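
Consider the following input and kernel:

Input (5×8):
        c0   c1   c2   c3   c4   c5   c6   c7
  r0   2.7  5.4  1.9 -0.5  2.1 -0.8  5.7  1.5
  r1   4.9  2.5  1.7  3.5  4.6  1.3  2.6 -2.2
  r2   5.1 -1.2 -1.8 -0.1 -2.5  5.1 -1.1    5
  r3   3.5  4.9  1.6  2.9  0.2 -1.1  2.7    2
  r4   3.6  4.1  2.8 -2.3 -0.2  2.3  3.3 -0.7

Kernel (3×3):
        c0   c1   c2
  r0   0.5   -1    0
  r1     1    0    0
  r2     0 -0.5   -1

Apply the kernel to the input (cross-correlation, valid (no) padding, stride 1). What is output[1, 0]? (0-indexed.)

The receptive field on the input at this output position is [4.9 2.5 1.7 / 5.1 -1.2 -1.8 / 3.5 4.9 1.6]. Elementwise product with the kernel and sum: 4.9·0.5 + 2.5·-1 + 5.1·1 + 4.9·-0.5 + 1.6·-1.

1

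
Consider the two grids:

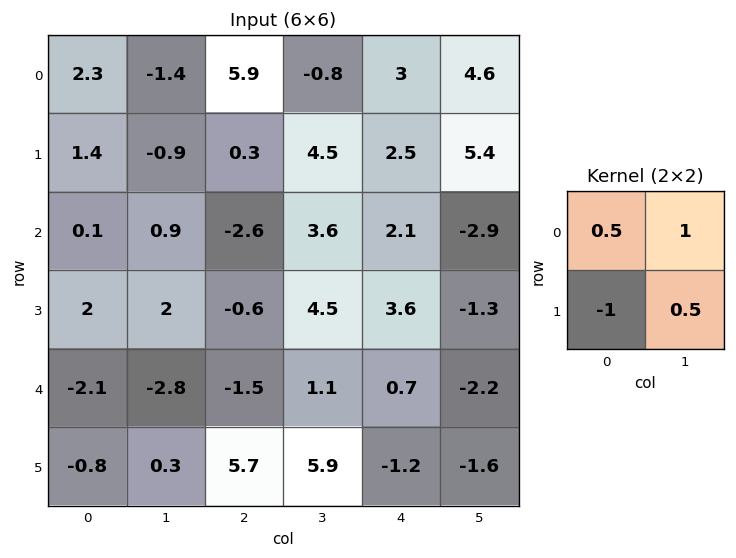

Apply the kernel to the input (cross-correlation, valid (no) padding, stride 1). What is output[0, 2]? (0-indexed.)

4.1

The receptive field on the input at this output position is [5.9 -0.8 / 0.3 4.5]. Elementwise product with the kernel and sum: 5.9·0.5 + -0.8·1 + 0.3·-1 + 4.5·0.5.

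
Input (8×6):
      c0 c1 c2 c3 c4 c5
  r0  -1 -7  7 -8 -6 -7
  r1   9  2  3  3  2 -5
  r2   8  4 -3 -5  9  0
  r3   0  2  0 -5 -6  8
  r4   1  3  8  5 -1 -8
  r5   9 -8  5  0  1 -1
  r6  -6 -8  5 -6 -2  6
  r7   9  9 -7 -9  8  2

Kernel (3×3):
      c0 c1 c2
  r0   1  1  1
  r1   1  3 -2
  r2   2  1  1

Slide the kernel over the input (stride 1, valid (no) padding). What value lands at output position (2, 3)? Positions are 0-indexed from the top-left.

-34

The receptive field on the input at this output position is [-5 9 0 / -5 -6 8 / 5 -1 -8]. Elementwise product with the kernel and sum: -5·1 + 9·1 + 0·1 + -5·1 + -6·3 + 8·-2 + 5·2 + -1·1 + -8·1.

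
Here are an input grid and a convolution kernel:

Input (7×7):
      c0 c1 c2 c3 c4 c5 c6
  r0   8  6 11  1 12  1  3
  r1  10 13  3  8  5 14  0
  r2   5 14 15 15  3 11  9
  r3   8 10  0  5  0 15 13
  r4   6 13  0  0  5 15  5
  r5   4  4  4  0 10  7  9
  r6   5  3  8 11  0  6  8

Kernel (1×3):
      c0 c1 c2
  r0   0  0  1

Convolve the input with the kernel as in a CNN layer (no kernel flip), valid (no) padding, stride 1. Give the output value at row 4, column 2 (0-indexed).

5

The receptive field on the input at this output position is [0 0 5]. Elementwise product with the kernel and sum: 5·1.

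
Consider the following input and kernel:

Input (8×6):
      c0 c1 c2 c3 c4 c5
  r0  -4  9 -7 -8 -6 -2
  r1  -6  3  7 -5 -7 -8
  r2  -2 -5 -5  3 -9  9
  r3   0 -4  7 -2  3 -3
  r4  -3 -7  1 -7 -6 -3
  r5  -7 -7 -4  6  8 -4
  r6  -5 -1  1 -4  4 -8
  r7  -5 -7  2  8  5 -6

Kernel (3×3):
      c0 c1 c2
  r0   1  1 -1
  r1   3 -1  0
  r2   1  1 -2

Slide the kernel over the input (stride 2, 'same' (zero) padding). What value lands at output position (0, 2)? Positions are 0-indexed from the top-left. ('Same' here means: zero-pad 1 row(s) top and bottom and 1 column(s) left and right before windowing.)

-14

The receptive field on the zero-padded input at this output position is [0 0 0 / -8 -6 -2 / -5 -7 -8]. Elementwise product with the kernel and sum: 0·1 + 0·1 + 0·-1 + -8·3 + -6·-1 + -5·1 + -7·1 + -8·-2.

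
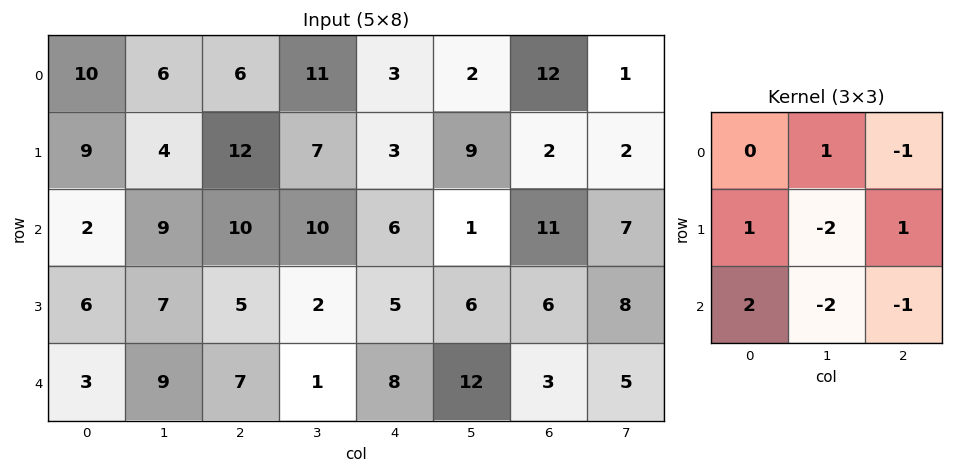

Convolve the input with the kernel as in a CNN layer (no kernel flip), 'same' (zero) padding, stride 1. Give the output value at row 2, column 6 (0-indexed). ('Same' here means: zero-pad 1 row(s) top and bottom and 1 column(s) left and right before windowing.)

The receptive field on the zero-padded input at this output position is [9 2 2 / 1 11 7 / 6 6 8]. Elementwise product with the kernel and sum: 2·1 + 2·-1 + 1·1 + 11·-2 + 7·1 + 6·2 + 6·-2 + 8·-1.

-22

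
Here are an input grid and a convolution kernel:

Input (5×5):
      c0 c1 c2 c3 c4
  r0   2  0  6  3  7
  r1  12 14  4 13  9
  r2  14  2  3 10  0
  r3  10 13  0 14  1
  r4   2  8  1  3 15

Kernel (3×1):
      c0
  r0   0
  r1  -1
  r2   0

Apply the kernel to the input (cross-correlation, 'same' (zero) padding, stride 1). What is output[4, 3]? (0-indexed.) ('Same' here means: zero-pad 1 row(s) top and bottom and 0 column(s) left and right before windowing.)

The receptive field on the zero-padded input at this output position is [14 / 3 / 0]. Elementwise product with the kernel and sum: 3·-1.

-3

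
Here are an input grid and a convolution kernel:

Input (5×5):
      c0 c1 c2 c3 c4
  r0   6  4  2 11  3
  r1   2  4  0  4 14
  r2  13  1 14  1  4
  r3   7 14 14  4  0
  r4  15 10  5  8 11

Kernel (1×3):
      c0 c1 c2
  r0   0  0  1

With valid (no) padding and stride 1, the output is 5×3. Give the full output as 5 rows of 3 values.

2 11 3
0 4 14
14 1 4
14 4 0
5 8 11

Output[0,0]: The receptive field on the input at this output position is [6 4 2]. Elementwise product with the kernel and sum: 2·1.
Output[0,1]: The receptive field on the input at this output position is [4 2 11]. Elementwise product with the kernel and sum: 11·1.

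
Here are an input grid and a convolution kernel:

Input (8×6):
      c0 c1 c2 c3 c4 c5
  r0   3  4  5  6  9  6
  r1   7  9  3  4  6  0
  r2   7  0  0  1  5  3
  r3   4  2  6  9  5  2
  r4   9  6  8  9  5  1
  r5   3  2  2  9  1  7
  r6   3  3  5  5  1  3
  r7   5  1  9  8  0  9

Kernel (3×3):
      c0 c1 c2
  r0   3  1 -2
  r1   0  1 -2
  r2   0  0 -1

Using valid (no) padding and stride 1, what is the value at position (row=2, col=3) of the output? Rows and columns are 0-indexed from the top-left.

2

The receptive field on the input at this output position is [1 5 3 / 9 5 2 / 9 5 1]. Elementwise product with the kernel and sum: 1·3 + 5·1 + 3·-2 + 5·1 + 2·-2 + 1·-1.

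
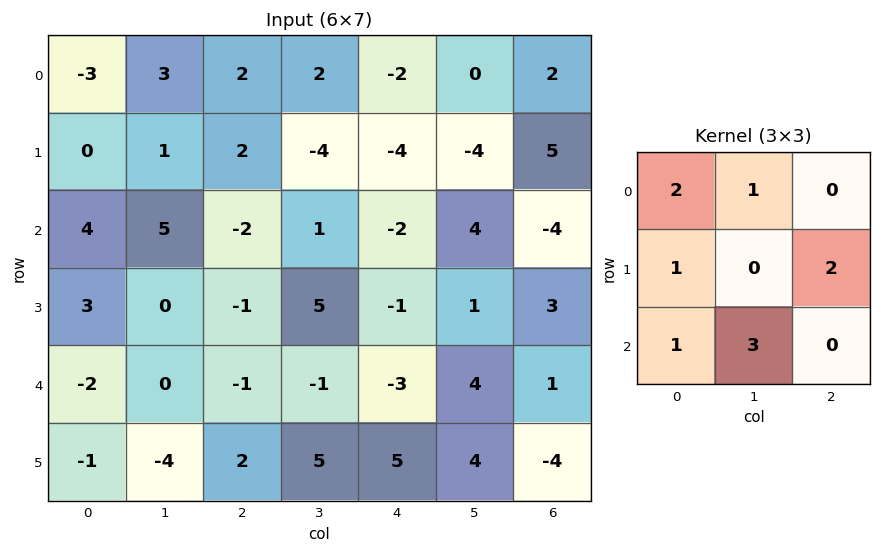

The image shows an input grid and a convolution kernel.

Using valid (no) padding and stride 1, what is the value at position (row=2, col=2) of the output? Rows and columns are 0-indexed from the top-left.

-10

The receptive field on the input at this output position is [-2 1 -2 / -1 5 -1 / -1 -1 -3]. Elementwise product with the kernel and sum: -2·2 + 1·1 + -1·1 + -1·2 + -1·1 + -1·3.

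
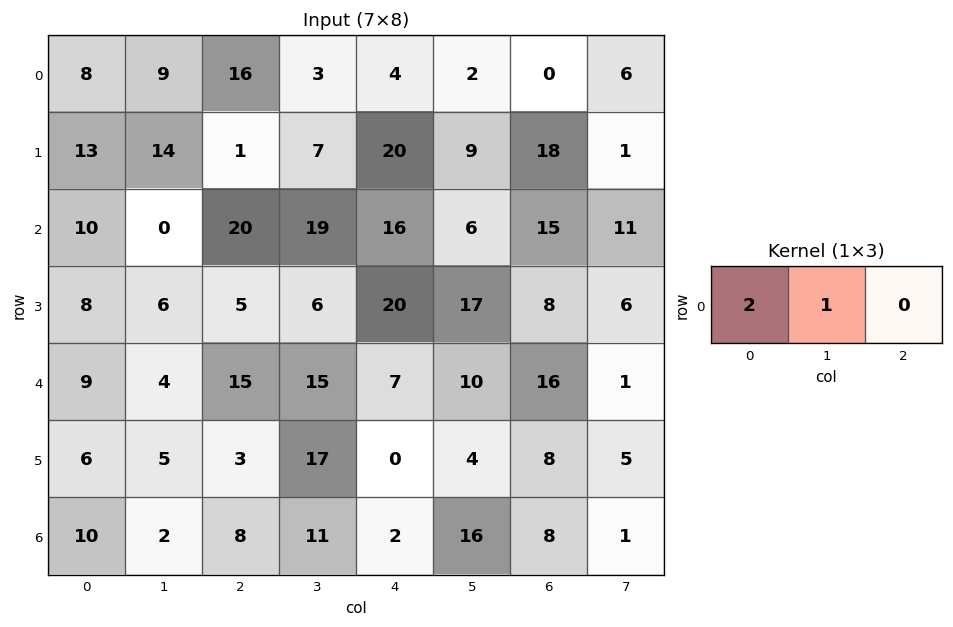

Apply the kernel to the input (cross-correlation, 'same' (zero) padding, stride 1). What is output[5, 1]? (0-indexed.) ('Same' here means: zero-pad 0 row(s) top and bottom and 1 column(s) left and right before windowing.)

The receptive field on the zero-padded input at this output position is [6 5 3]. Elementwise product with the kernel and sum: 6·2 + 5·1.

17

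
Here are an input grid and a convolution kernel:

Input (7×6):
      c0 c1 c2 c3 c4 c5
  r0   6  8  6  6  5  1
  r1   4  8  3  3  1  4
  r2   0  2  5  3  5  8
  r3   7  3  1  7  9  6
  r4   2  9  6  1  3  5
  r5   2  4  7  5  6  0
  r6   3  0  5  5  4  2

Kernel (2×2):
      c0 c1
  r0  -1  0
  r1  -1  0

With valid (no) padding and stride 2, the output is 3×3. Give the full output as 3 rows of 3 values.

Output[0,0]: The receptive field on the input at this output position is [6 8 / 4 8]. Elementwise product with the kernel and sum: 6·-1 + 4·-1.

-10 -9 -6
-7 -6 -14
-4 -13 -9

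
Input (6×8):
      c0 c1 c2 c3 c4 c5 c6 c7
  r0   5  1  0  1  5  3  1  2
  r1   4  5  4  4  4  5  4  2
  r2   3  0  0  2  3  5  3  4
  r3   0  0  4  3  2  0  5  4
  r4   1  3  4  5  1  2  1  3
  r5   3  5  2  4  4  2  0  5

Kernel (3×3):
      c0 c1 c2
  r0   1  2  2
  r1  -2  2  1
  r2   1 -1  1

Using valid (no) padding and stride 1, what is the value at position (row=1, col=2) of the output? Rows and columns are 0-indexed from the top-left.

The receptive field on the input at this output position is [4 4 4 / 0 2 3 / 4 3 2]. Elementwise product with the kernel and sum: 4·1 + 4·2 + 4·2 + 0·-2 + 2·2 + 3·1 + 4·1 + 3·-1 + 2·1.

30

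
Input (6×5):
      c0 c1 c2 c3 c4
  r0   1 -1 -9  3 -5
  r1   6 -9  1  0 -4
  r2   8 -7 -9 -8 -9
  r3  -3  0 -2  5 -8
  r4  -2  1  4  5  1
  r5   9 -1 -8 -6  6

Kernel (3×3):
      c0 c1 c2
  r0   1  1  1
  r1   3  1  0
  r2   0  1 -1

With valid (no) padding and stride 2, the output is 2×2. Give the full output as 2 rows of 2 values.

Output[0,0]: The receptive field on the input at this output position is [1 -1 -9 / 6 -9 1 / 8 -7 -9]. Elementwise product with the kernel and sum: 1·1 + -1·1 + -9·1 + 6·3 + -9·1 + -7·1 + -9·-1.
Output[0,1]: The receptive field on the input at this output position is [-9 3 -5 / 1 0 -4 / -9 -8 -9]. Elementwise product with the kernel and sum: -9·1 + 3·1 + -5·1 + 1·3 + 0·1 + -8·1 + -9·-1.

2 -7
-20 -23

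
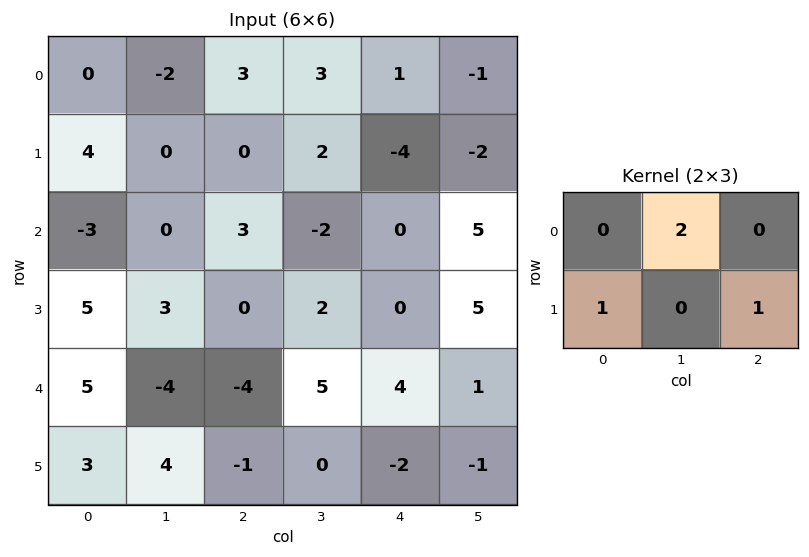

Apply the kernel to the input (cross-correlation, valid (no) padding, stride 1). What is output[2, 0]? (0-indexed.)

5

The receptive field on the input at this output position is [-3 0 3 / 5 3 0]. Elementwise product with the kernel and sum: 0·2 + 5·1 + 0·1.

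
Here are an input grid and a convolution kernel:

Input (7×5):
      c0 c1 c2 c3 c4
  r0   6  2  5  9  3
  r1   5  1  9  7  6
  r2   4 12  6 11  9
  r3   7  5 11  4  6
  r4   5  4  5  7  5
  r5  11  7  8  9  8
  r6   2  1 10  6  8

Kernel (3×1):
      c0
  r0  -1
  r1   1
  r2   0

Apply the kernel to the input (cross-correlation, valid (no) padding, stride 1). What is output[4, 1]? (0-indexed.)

The receptive field on the input at this output position is [4 / 7 / 1]. Elementwise product with the kernel and sum: 4·-1 + 7·1.

3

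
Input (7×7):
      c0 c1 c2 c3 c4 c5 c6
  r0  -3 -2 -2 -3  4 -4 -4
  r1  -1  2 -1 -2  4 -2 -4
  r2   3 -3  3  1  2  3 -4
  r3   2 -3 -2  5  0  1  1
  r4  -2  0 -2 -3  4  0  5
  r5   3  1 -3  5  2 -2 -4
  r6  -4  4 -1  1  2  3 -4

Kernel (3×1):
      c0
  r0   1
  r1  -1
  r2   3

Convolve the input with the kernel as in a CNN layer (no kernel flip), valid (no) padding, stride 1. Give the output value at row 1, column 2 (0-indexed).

-10

The receptive field on the input at this output position is [-1 / 3 / -2]. Elementwise product with the kernel and sum: -1·1 + 3·-1 + -2·3.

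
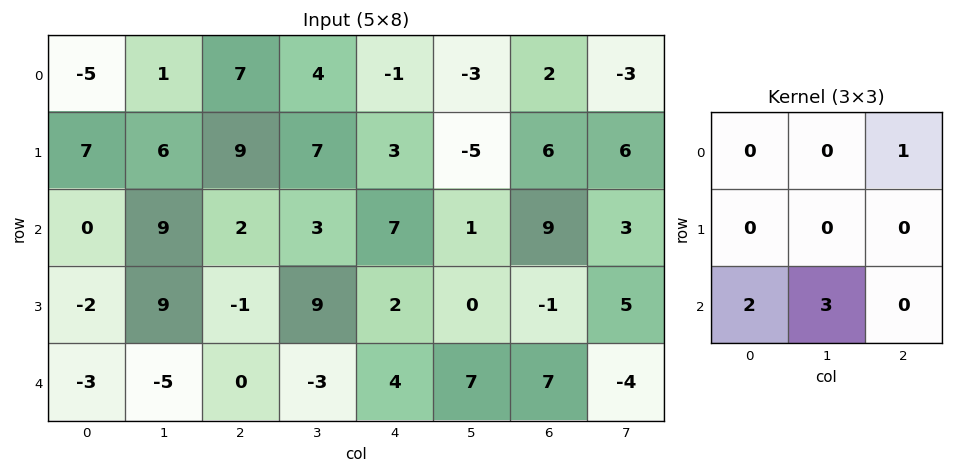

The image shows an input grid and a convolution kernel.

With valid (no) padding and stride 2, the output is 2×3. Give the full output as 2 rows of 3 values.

Output[0,0]: The receptive field on the input at this output position is [-5 1 7 / 7 6 9 / 0 9 2]. Elementwise product with the kernel and sum: 7·1 + 0·2 + 9·3.
Output[0,1]: The receptive field on the input at this output position is [7 4 -1 / 9 7 3 / 2 3 7]. Elementwise product with the kernel and sum: -1·1 + 2·2 + 3·3.

34 12 19
-19 -2 38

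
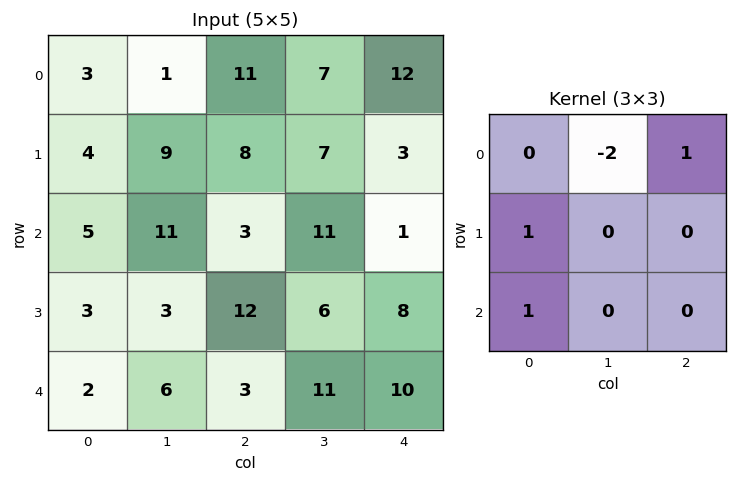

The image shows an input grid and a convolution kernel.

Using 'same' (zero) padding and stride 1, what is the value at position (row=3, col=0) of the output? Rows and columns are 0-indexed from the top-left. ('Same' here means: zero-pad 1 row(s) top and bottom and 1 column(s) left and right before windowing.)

The receptive field on the zero-padded input at this output position is [0 5 11 / 0 3 3 / 0 2 6]. Elementwise product with the kernel and sum: 5·-2 + 11·1 + 0·1 + 0·1.

1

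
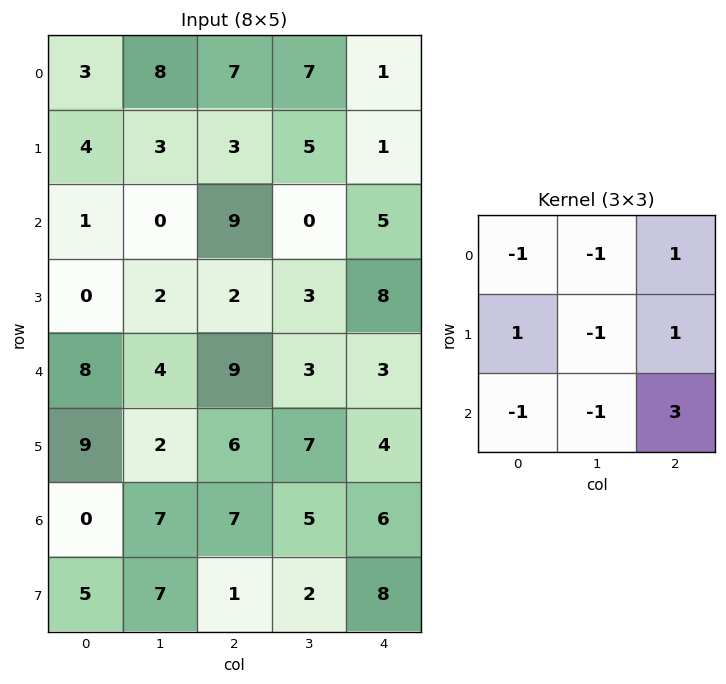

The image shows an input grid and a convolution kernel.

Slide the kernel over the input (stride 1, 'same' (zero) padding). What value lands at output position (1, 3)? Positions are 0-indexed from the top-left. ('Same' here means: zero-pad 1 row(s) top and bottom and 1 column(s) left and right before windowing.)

-8

The receptive field on the zero-padded input at this output position is [7 7 1 / 3 5 1 / 9 0 5]. Elementwise product with the kernel and sum: 7·-1 + 7·-1 + 1·1 + 3·1 + 5·-1 + 1·1 + 9·-1 + 0·-1 + 5·3.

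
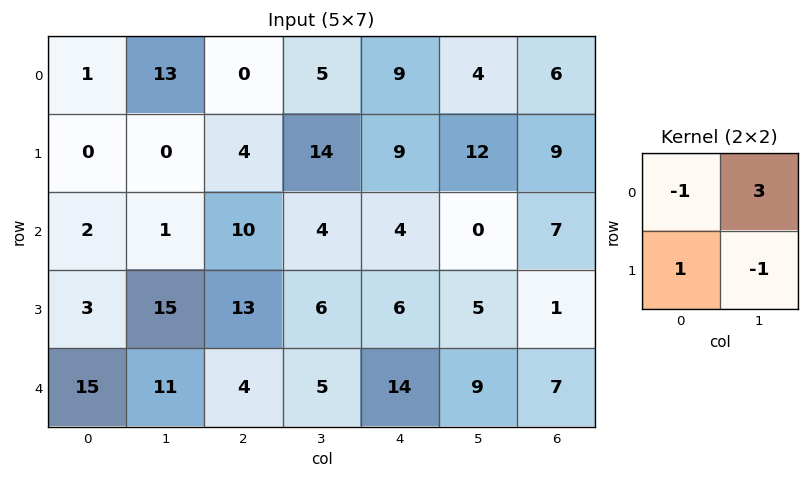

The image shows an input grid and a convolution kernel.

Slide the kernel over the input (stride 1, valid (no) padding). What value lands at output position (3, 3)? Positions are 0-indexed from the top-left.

3

The receptive field on the input at this output position is [6 6 / 5 14]. Elementwise product with the kernel and sum: 6·-1 + 6·3 + 5·1 + 14·-1.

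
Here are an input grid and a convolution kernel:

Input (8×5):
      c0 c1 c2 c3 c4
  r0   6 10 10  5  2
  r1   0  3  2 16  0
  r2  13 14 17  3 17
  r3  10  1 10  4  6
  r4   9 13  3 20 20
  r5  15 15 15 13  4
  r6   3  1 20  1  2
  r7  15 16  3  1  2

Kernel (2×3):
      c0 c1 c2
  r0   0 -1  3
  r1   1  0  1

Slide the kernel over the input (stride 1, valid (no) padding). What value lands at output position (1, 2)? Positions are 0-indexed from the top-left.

The receptive field on the input at this output position is [2 16 0 / 17 3 17]. Elementwise product with the kernel and sum: 16·-1 + 0·3 + 17·1 + 17·1.

18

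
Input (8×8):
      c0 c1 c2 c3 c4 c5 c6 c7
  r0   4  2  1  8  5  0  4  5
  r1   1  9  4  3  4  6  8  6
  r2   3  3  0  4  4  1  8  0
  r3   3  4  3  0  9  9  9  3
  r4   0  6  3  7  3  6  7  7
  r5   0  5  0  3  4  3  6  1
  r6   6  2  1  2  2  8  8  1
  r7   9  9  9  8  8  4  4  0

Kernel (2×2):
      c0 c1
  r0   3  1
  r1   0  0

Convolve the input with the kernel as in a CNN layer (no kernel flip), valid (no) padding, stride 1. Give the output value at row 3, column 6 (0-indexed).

30

The receptive field on the input at this output position is [9 3 / 7 7]. Elementwise product with the kernel and sum: 9·3 + 3·1.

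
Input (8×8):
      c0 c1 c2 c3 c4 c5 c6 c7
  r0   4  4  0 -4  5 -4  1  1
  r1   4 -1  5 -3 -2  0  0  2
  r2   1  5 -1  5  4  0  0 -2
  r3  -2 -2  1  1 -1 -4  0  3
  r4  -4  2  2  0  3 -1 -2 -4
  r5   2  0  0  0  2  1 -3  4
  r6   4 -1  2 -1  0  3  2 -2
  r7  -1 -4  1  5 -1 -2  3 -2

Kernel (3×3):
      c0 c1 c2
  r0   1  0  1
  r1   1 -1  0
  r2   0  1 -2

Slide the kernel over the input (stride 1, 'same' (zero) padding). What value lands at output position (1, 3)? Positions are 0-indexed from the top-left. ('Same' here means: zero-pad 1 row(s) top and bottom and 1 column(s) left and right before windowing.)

10

The receptive field on the zero-padded input at this output position is [0 -4 5 / 5 -3 -2 / -1 5 4]. Elementwise product with the kernel and sum: 0·1 + 5·1 + 5·1 + -3·-1 + 5·1 + 4·-2.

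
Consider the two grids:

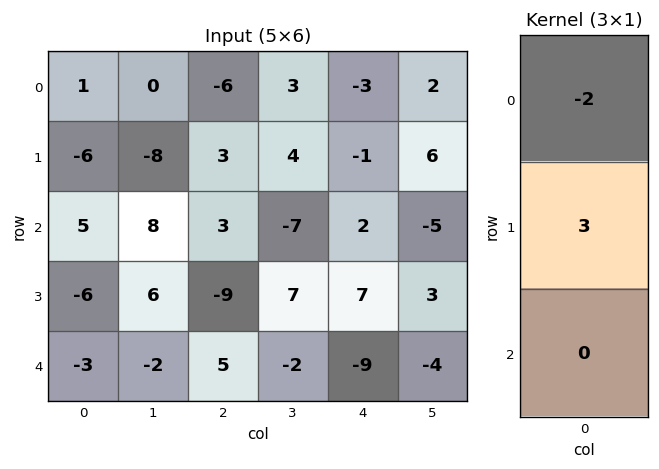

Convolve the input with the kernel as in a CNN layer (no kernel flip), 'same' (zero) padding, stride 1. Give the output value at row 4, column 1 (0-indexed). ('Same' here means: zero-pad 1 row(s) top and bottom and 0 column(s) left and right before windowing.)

The receptive field on the zero-padded input at this output position is [6 / -2 / 0]. Elementwise product with the kernel and sum: 6·-2 + -2·3.

-18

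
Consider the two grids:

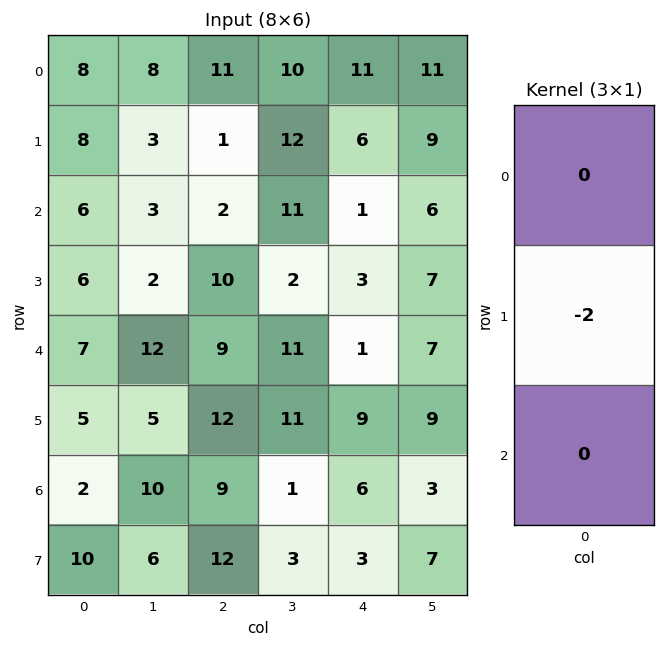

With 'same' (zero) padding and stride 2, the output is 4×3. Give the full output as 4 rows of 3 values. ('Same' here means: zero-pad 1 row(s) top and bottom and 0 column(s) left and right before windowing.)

Output[0,0]: The receptive field on the zero-padded input at this output position is [0 / 8 / 8]. Elementwise product with the kernel and sum: 8·-2.

-16 -22 -22
-12 -4 -2
-14 -18 -2
-4 -18 -12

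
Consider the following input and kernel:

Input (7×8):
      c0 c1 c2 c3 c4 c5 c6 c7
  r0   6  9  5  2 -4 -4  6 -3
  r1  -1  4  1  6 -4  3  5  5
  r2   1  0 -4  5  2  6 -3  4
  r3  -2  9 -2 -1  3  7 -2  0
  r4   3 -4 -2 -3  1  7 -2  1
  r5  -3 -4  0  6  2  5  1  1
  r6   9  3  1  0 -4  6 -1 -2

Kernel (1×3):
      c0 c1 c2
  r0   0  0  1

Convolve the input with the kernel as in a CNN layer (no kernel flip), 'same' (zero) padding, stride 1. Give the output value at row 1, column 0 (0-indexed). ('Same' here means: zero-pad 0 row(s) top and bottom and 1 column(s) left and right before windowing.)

The receptive field on the zero-padded input at this output position is [0 -1 4]. Elementwise product with the kernel and sum: 4·1.

4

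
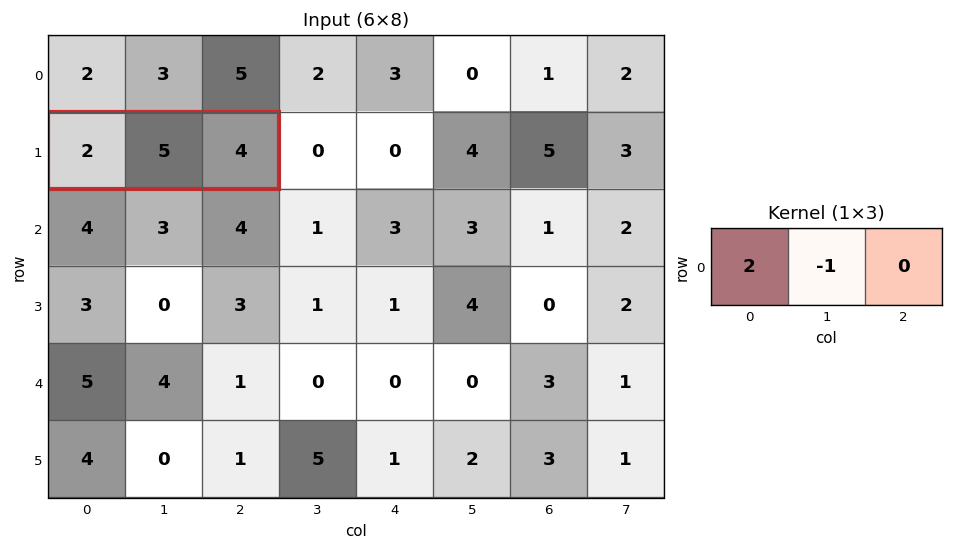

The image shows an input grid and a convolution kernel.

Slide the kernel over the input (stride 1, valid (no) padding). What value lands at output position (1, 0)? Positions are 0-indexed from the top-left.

-1

The receptive field on the input at this output position is [2 5 4]. Elementwise product with the kernel and sum: 2·2 + 5·-1.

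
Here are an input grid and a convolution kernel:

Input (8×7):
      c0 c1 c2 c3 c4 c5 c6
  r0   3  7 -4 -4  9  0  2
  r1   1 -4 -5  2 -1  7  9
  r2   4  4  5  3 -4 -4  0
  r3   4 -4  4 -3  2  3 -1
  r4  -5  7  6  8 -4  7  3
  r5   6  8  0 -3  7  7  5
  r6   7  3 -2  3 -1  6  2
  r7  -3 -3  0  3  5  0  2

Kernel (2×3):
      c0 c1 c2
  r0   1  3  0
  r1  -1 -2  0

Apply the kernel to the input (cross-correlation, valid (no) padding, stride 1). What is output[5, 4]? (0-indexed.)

The receptive field on the input at this output position is [7 7 5 / -1 6 2]. Elementwise product with the kernel and sum: 7·1 + 7·3 + -1·-1 + 6·-2.

17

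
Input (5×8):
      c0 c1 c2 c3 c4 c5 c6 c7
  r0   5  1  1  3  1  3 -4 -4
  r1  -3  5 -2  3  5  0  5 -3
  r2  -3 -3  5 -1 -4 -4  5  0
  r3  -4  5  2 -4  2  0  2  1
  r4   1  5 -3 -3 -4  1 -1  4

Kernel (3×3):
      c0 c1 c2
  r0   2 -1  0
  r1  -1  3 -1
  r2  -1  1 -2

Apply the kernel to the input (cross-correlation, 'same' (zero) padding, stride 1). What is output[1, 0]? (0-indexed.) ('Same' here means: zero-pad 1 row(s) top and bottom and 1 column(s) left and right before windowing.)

-16

The receptive field on the zero-padded input at this output position is [0 5 1 / 0 -3 5 / 0 -3 -3]. Elementwise product with the kernel and sum: 0·2 + 5·-1 + 0·-1 + -3·3 + 5·-1 + 0·-1 + -3·1 + -3·-2.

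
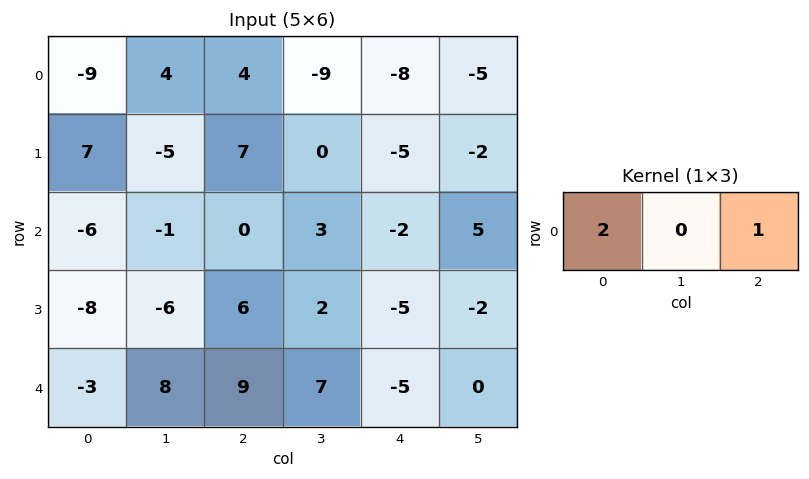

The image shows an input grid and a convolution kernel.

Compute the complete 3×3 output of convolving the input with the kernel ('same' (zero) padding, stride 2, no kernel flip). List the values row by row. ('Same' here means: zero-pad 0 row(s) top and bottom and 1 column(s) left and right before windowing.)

Output[0,0]: The receptive field on the zero-padded input at this output position is [0 -9 4]. Elementwise product with the kernel and sum: 0·2 + 4·1.
Output[0,1]: The receptive field on the zero-padded input at this output position is [4 4 -9]. Elementwise product with the kernel and sum: 4·2 + -9·1.

4 -1 -23
-1 1 11
8 23 14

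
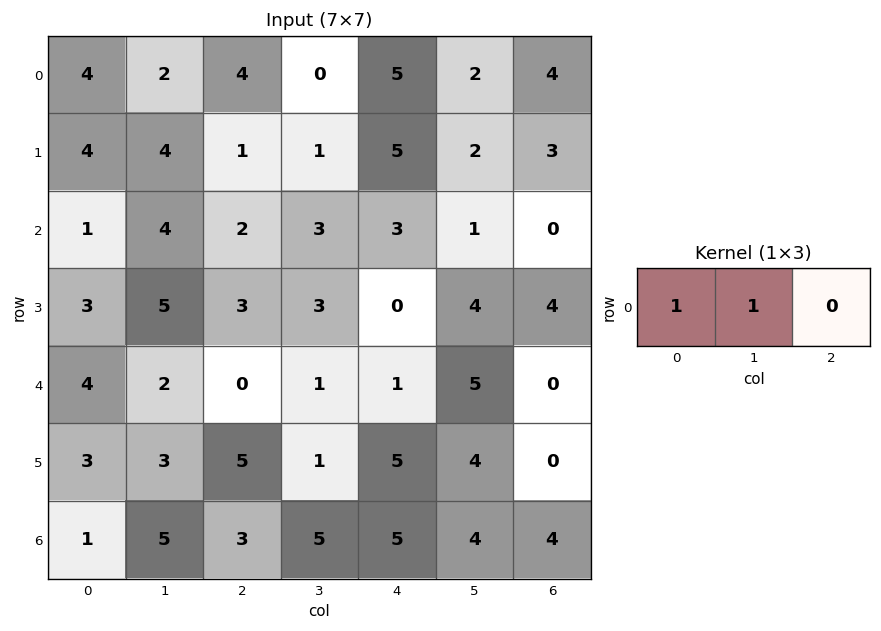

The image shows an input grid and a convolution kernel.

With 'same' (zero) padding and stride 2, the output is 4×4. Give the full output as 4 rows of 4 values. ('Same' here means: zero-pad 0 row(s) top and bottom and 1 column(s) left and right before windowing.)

Output[0,0]: The receptive field on the zero-padded input at this output position is [0 4 2]. Elementwise product with the kernel and sum: 0·1 + 4·1.

4 6 5 6
1 6 6 1
4 2 2 5
1 8 10 8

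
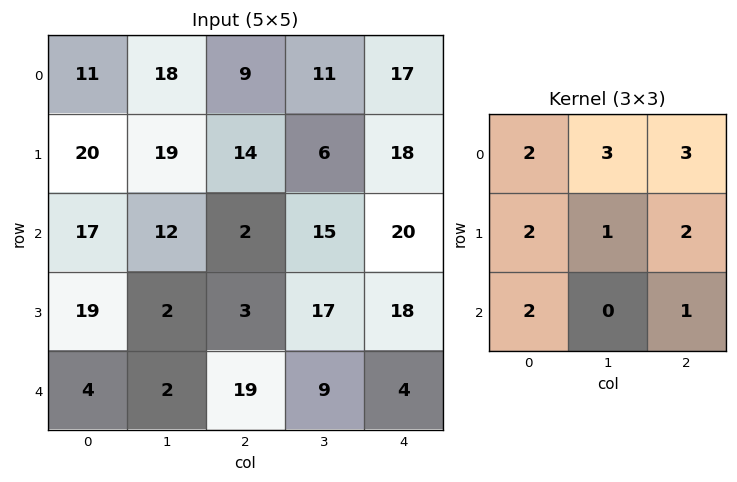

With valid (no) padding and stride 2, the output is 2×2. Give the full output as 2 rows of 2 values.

226 196
149 210

Output[0,0]: The receptive field on the input at this output position is [11 18 9 / 20 19 14 / 17 12 2]. Elementwise product with the kernel and sum: 11·2 + 18·3 + 9·3 + 20·2 + 19·1 + 14·2 + 17·2 + 2·1.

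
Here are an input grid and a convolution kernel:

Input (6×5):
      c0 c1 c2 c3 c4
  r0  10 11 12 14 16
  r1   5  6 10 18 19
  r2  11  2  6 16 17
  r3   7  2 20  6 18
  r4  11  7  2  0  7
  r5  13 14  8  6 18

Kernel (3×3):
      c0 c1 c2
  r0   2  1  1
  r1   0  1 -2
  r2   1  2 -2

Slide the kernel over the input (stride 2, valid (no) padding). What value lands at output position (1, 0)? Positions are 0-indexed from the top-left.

13

The receptive field on the input at this output position is [11 2 6 / 7 2 20 / 11 7 2]. Elementwise product with the kernel and sum: 11·2 + 2·1 + 6·1 + 2·1 + 20·-2 + 11·1 + 7·2 + 2·-2.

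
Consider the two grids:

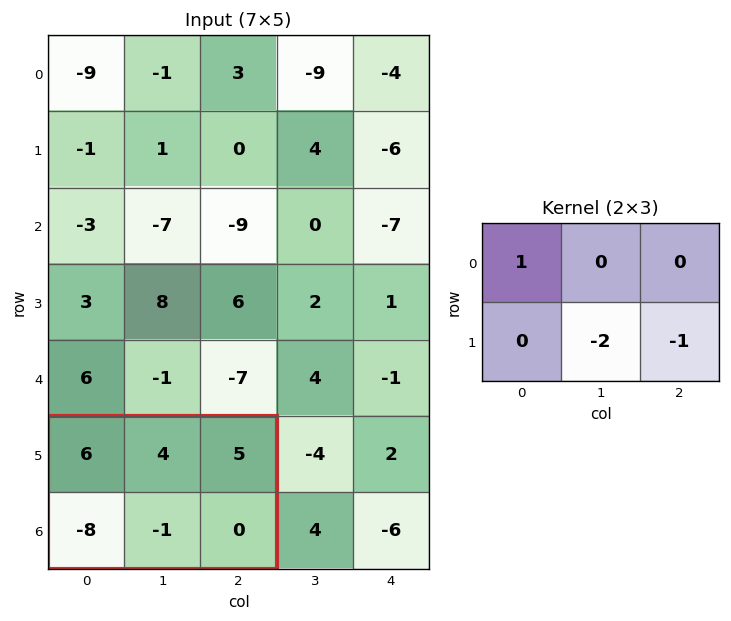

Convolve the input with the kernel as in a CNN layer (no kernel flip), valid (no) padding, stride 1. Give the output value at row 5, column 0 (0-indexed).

8

The receptive field on the input at this output position is [6 4 5 / -8 -1 0]. Elementwise product with the kernel and sum: 6·1 + -1·-2 + 0·-1.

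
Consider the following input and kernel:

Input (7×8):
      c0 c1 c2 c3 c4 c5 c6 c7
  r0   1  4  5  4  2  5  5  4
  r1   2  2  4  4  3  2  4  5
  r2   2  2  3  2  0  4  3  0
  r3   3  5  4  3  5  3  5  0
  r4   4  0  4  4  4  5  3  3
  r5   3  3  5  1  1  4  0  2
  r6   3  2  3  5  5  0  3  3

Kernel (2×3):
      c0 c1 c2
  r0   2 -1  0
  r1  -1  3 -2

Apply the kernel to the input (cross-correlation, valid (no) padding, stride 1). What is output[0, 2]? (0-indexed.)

The receptive field on the input at this output position is [5 4 2 / 4 4 3]. Elementwise product with the kernel and sum: 5·2 + 4·-1 + 4·-1 + 4·3 + 3·-2.

8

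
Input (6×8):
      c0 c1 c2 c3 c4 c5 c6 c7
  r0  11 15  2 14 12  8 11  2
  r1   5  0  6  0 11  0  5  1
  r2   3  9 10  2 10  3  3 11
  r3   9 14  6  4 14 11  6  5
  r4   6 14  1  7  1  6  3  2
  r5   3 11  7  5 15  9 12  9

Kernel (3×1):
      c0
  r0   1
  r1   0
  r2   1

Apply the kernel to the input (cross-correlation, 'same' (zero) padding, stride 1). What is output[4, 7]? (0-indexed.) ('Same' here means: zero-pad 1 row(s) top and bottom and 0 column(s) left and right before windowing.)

The receptive field on the zero-padded input at this output position is [5 / 2 / 9]. Elementwise product with the kernel and sum: 5·1 + 9·1.

14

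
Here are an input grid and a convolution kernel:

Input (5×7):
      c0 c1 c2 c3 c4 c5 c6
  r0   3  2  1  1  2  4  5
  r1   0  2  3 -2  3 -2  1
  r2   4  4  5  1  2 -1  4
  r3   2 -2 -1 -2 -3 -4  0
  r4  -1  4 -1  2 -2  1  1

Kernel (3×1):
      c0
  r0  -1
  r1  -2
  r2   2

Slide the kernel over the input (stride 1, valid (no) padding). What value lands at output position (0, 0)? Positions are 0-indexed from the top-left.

The receptive field on the input at this output position is [3 / 0 / 4]. Elementwise product with the kernel and sum: 3·-1 + 0·-2 + 4·2.

5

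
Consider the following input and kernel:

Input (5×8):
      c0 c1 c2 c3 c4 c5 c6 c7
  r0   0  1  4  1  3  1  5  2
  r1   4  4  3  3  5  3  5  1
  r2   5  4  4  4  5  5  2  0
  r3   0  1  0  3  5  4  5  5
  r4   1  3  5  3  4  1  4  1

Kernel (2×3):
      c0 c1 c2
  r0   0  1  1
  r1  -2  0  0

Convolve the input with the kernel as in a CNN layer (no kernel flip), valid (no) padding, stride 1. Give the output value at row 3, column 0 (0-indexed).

The receptive field on the input at this output position is [0 1 0 / 1 3 5]. Elementwise product with the kernel and sum: 1·1 + 0·1 + 1·-2.

-1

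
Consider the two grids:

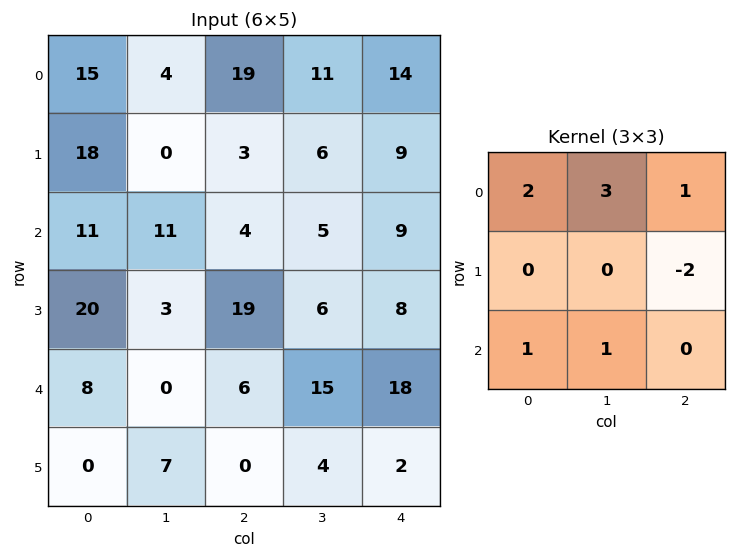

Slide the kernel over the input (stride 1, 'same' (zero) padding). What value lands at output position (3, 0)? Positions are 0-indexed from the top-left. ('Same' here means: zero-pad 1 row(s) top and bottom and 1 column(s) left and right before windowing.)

46

The receptive field on the zero-padded input at this output position is [0 11 11 / 0 20 3 / 0 8 0]. Elementwise product with the kernel and sum: 0·2 + 11·3 + 11·1 + 3·-2 + 0·1 + 8·1.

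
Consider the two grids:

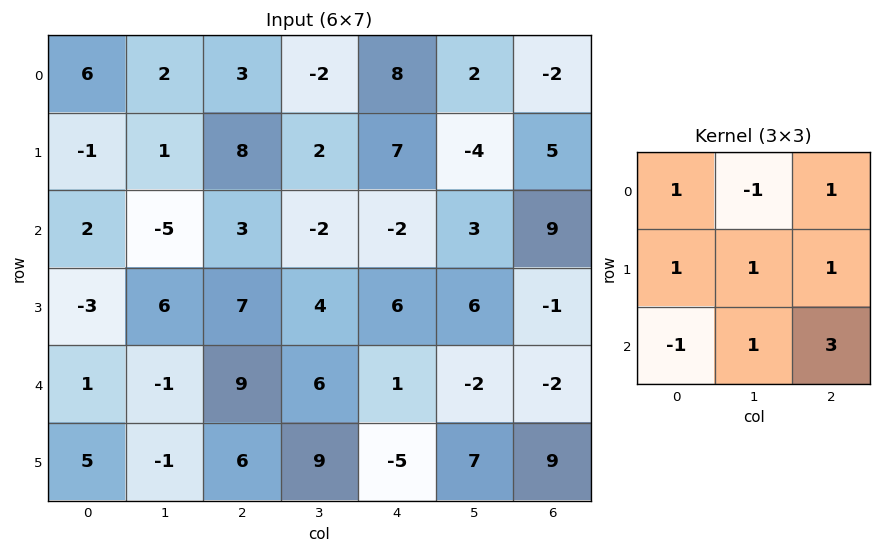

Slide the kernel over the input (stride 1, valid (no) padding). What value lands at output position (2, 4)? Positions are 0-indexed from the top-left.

6

The receptive field on the input at this output position is [-2 3 9 / 6 6 -1 / 1 -2 -2]. Elementwise product with the kernel and sum: -2·1 + 3·-1 + 9·1 + 6·1 + 6·1 + -1·1 + 1·-1 + -2·1 + -2·3.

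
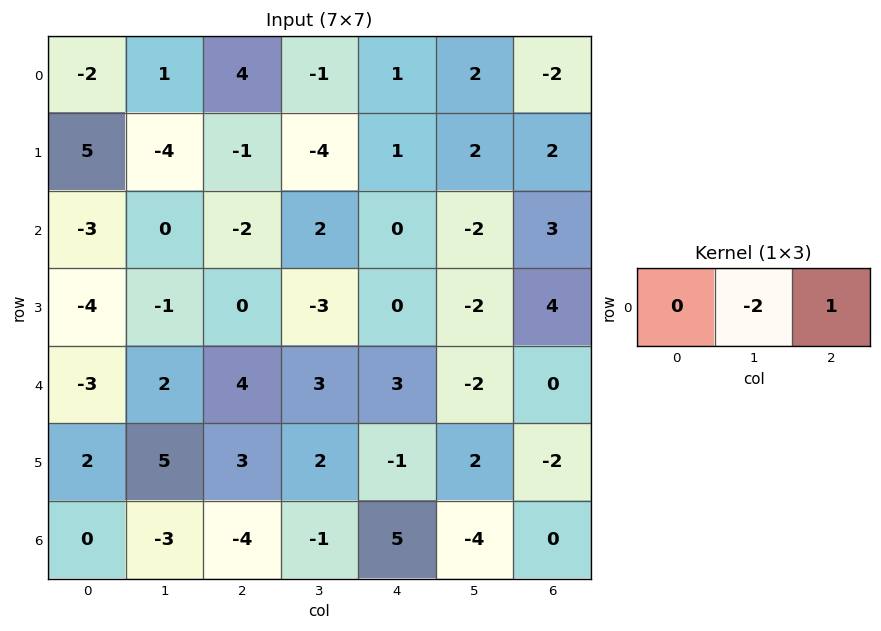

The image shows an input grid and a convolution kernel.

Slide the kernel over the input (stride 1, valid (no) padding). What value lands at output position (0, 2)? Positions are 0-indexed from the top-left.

3

The receptive field on the input at this output position is [4 -1 1]. Elementwise product with the kernel and sum: -1·-2 + 1·1.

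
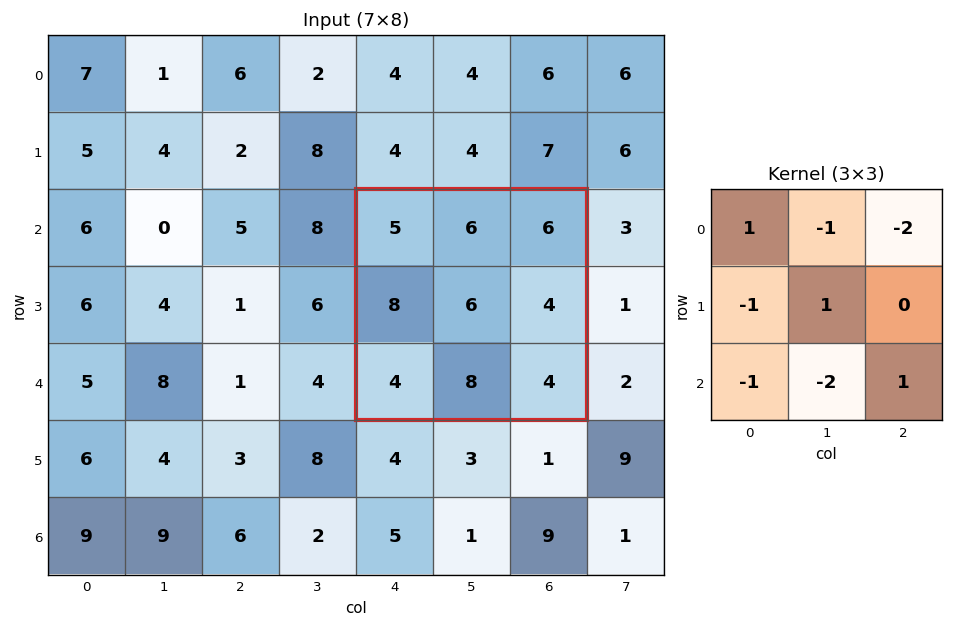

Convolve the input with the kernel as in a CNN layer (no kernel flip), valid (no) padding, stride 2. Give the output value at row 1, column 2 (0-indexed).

-31

The receptive field on the input at this output position is [5 6 6 / 8 6 4 / 4 8 4]. Elementwise product with the kernel and sum: 5·1 + 6·-1 + 6·-2 + 8·-1 + 6·1 + 4·-1 + 8·-2 + 4·1.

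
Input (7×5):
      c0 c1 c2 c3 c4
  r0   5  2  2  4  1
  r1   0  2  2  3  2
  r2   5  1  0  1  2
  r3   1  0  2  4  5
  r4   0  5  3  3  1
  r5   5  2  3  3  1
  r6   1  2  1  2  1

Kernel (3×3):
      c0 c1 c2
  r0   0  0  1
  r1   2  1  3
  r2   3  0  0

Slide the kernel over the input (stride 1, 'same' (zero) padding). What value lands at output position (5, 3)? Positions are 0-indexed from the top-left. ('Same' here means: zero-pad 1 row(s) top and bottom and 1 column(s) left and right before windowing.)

The receptive field on the zero-padded input at this output position is [3 3 1 / 3 3 1 / 1 2 1]. Elementwise product with the kernel and sum: 1·1 + 3·2 + 3·1 + 1·3 + 1·3.

16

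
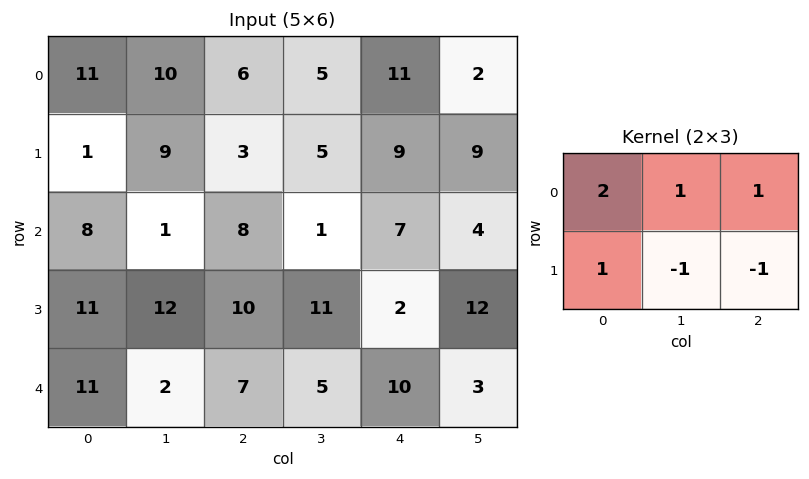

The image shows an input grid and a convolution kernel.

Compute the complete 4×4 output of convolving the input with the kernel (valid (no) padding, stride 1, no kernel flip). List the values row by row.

Output[0,0]: The receptive field on the input at this output position is [11 10 6 / 1 9 3]. Elementwise product with the kernel and sum: 11·2 + 10·1 + 6·1 + 1·1 + 9·-1 + 3·-1.
Output[0,1]: The receptive field on the input at this output position is [10 6 5 / 9 3 5]. Elementwise product with the kernel and sum: 10·2 + 6·1 + 5·1 + 9·1 + 3·-1 + 5·-1.

27 32 17 10
13 18 20 18
14 2 21 10
46 35 25 28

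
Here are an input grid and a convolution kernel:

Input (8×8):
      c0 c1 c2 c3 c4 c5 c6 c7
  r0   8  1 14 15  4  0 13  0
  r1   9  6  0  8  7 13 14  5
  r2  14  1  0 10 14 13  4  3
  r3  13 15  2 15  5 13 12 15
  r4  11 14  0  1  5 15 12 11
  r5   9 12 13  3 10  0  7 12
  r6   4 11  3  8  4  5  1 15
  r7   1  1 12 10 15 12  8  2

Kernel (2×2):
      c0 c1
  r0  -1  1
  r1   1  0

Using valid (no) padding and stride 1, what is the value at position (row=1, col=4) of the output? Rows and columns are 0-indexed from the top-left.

20

The receptive field on the input at this output position is [7 13 / 14 13]. Elementwise product with the kernel and sum: 7·-1 + 13·1 + 14·1.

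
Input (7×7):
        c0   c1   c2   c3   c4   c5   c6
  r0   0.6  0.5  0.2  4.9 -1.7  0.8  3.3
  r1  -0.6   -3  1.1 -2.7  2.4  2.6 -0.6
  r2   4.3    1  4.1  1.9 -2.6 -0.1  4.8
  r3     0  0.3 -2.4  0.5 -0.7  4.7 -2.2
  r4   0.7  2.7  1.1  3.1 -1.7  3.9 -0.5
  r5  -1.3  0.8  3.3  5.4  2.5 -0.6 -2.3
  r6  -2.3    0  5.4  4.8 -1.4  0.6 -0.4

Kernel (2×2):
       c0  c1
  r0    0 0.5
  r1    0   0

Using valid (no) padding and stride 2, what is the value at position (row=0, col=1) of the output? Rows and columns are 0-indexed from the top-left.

2.45

The receptive field on the input at this output position is [0.2 4.9 / 1.1 -2.7]. Elementwise product with the kernel and sum: 4.9·0.5.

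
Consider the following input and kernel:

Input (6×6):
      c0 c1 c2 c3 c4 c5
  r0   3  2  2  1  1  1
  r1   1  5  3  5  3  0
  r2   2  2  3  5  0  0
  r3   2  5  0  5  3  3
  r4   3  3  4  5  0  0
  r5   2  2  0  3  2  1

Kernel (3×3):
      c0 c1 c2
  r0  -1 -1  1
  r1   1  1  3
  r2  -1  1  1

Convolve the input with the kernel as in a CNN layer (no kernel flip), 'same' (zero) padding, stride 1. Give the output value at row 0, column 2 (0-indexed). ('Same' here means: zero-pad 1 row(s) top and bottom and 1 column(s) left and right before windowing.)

The receptive field on the zero-padded input at this output position is [0 0 0 / 2 2 1 / 5 3 5]. Elementwise product with the kernel and sum: 0·-1 + 0·-1 + 0·1 + 2·1 + 2·1 + 1·3 + 5·-1 + 3·1 + 5·1.

10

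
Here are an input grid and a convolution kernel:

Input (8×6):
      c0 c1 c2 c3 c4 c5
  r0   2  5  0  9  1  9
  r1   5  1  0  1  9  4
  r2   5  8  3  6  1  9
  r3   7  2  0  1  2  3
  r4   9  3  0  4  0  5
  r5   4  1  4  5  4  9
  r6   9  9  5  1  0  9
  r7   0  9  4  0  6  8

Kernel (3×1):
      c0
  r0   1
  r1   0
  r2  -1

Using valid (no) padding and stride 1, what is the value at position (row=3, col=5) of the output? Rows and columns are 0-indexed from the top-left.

The receptive field on the input at this output position is [3 / 5 / 9]. Elementwise product with the kernel and sum: 3·1 + 9·-1.

-6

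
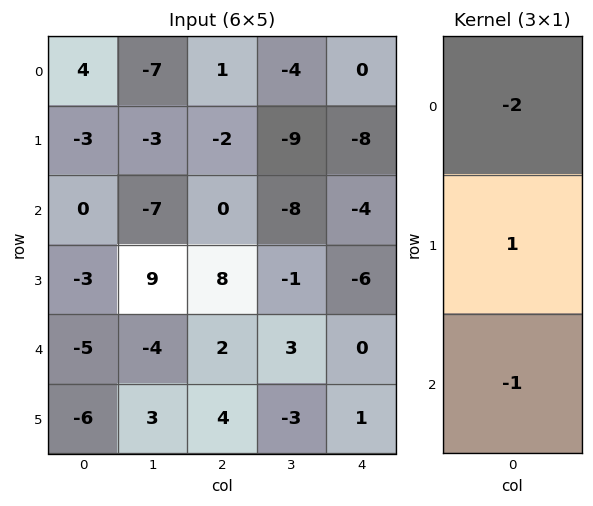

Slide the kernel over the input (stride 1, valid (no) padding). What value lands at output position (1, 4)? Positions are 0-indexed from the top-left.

The receptive field on the input at this output position is [-8 / -4 / -6]. Elementwise product with the kernel and sum: -8·-2 + -4·1 + -6·-1.

18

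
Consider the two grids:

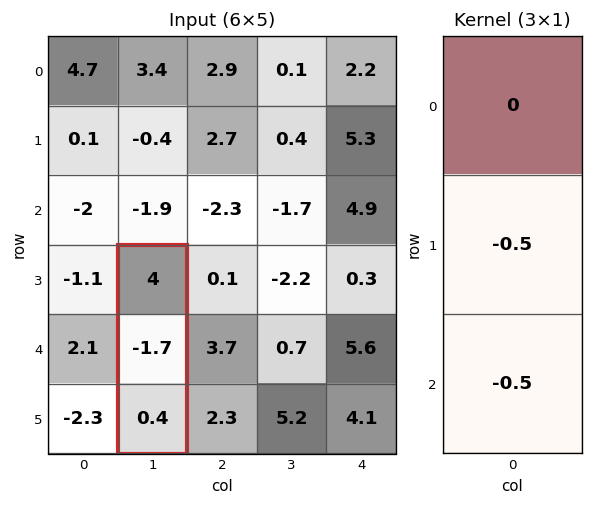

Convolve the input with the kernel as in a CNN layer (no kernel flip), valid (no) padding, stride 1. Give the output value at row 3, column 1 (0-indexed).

0.65

The receptive field on the input at this output position is [4 / -1.7 / 0.4]. Elementwise product with the kernel and sum: -1.7·-0.5 + 0.4·-0.5.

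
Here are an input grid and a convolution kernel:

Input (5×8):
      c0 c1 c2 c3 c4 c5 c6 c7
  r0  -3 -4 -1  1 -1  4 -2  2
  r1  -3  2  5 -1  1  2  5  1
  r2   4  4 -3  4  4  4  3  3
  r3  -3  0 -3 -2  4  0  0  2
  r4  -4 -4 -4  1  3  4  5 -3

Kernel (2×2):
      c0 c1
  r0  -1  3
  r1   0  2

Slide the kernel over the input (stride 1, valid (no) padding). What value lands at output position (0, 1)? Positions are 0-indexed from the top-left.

11

The receptive field on the input at this output position is [-4 -1 / 2 5]. Elementwise product with the kernel and sum: -4·-1 + -1·3 + 5·2.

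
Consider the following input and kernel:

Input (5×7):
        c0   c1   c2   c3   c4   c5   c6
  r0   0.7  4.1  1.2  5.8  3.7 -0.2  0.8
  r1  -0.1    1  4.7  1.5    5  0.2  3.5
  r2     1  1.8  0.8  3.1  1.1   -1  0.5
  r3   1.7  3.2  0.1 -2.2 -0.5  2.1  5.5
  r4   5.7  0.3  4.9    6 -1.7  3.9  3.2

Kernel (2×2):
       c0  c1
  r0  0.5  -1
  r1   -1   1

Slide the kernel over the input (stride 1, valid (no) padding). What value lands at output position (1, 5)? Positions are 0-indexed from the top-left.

-1.9

The receptive field on the input at this output position is [0.2 3.5 / -1 0.5]. Elementwise product with the kernel and sum: 0.2·0.5 + 3.5·-1 + -1·-1 + 0.5·1.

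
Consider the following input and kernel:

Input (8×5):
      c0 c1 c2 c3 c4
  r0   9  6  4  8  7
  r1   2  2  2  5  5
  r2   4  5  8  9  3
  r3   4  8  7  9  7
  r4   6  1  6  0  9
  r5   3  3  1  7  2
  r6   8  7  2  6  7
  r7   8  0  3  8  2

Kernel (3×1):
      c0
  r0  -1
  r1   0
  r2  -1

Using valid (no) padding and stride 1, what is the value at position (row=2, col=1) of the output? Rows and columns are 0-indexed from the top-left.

-6

The receptive field on the input at this output position is [5 / 8 / 1]. Elementwise product with the kernel and sum: 5·-1 + 1·-1.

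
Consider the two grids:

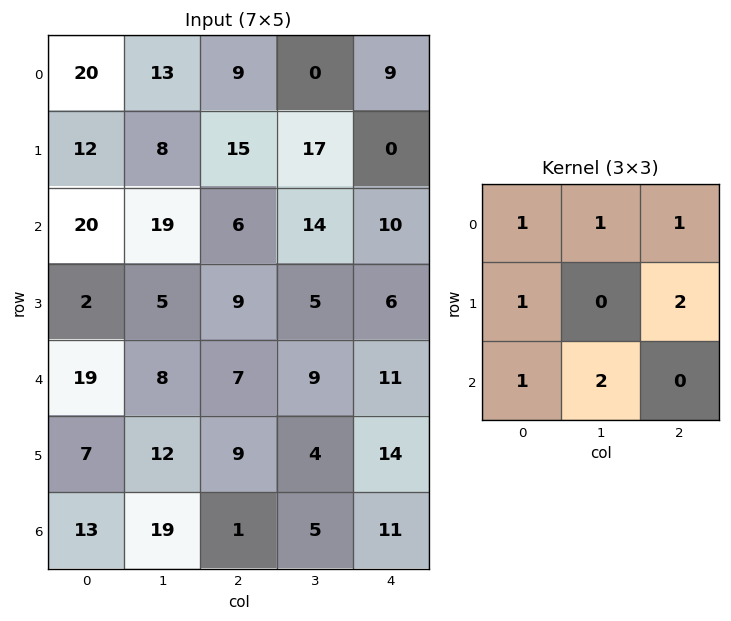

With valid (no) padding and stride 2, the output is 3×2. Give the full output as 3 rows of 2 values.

Output[0,0]: The receptive field on the input at this output position is [20 13 9 / 12 8 15 / 20 19 6]. Elementwise product with the kernel and sum: 20·1 + 13·1 + 9·1 + 12·1 + 15·2 + 20·1 + 19·2.

142 67
100 76
110 75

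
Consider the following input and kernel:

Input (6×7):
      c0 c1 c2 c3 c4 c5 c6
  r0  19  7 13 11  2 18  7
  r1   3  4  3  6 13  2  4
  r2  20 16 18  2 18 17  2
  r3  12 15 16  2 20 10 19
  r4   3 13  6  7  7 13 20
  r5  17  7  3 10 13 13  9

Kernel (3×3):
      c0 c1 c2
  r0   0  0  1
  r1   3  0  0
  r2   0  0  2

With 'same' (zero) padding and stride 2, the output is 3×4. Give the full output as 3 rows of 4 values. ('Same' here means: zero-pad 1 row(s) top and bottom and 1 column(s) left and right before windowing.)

Output[0,0]: The receptive field on the zero-padded input at this output position is [0 0 0 / 0 19 7 / 0 3 4]. Elementwise product with the kernel and sum: 0·1 + 0·3 + 4·2.

8 33 37 54
34 58 28 51
29 61 57 39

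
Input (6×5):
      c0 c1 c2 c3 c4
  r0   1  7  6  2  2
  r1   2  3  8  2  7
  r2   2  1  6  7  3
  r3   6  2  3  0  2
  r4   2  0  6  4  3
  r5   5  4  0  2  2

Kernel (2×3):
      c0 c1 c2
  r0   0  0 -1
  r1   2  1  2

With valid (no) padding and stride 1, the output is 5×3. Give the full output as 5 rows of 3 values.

17 16 30
9 20 18
14 0 7
13 14 20
8 8 3

Output[0,0]: The receptive field on the input at this output position is [1 7 6 / 2 3 8]. Elementwise product with the kernel and sum: 6·-1 + 2·2 + 3·1 + 8·2.
Output[0,1]: The receptive field on the input at this output position is [7 6 2 / 3 8 2]. Elementwise product with the kernel and sum: 2·-1 + 3·2 + 8·1 + 2·2.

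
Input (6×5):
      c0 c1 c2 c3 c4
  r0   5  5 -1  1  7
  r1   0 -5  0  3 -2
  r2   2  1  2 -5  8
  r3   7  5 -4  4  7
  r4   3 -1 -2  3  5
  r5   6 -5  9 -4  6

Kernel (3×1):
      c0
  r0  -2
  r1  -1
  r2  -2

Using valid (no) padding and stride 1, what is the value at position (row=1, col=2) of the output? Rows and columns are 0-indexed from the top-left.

The receptive field on the input at this output position is [0 / 2 / -4]. Elementwise product with the kernel and sum: 0·-2 + 2·-1 + -4·-2.

6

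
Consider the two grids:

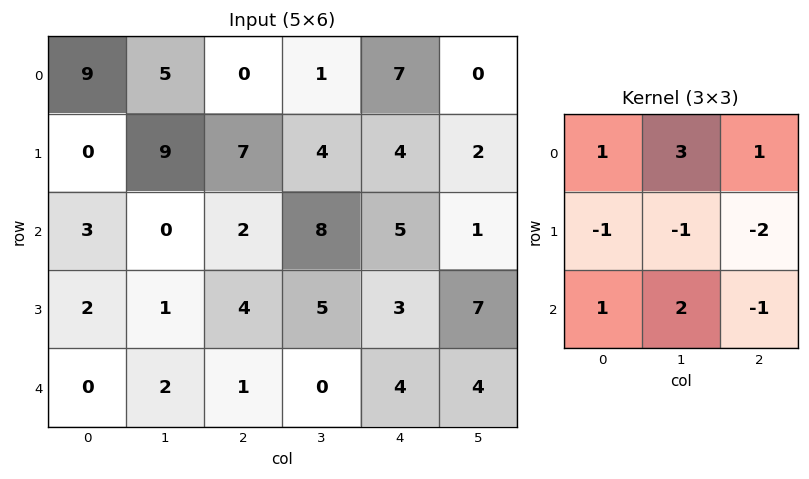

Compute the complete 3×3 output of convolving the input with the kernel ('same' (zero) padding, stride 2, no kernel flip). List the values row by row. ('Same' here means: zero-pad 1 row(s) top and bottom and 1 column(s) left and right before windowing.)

-28 12 2
9 20 7
3 15 9

Output[0,0]: The receptive field on the zero-padded input at this output position is [0 0 0 / 0 9 5 / 0 0 9]. Elementwise product with the kernel and sum: 0·1 + 0·3 + 0·1 + 0·-1 + 9·-1 + 5·-2 + 0·1 + 0·2 + 9·-1.
Output[0,1]: The receptive field on the zero-padded input at this output position is [0 0 0 / 5 0 1 / 9 7 4]. Elementwise product with the kernel and sum: 0·1 + 0·3 + 0·1 + 5·-1 + 0·-1 + 1·-2 + 9·1 + 7·2 + 4·-1.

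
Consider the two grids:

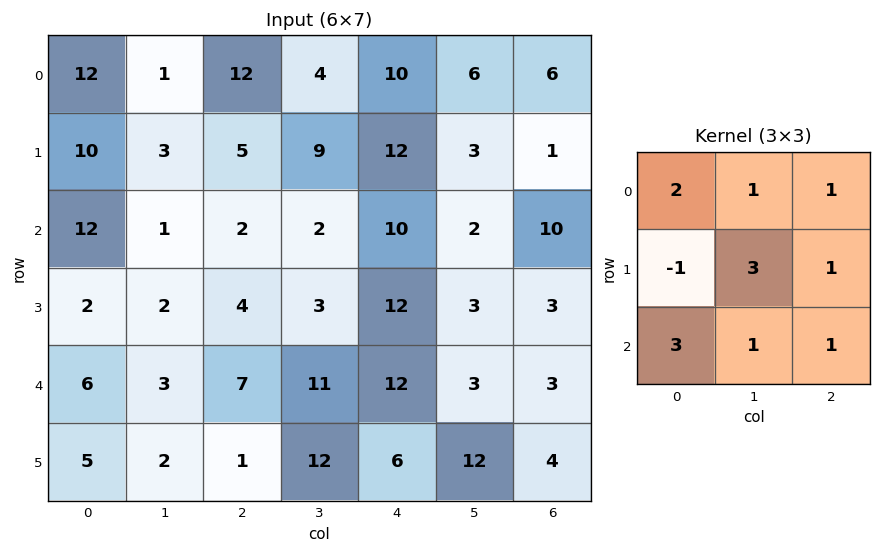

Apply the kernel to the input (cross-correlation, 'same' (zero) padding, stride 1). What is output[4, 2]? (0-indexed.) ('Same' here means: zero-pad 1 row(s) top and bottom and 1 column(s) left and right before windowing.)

The receptive field on the zero-padded input at this output position is [2 4 3 / 3 7 11 / 2 1 12]. Elementwise product with the kernel and sum: 2·2 + 4·1 + 3·1 + 3·-1 + 7·3 + 11·1 + 2·3 + 1·1 + 12·1.

59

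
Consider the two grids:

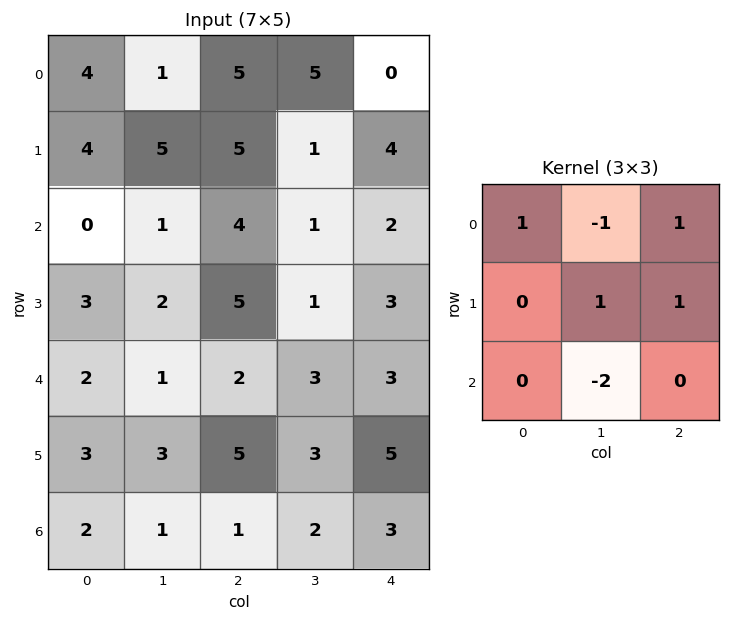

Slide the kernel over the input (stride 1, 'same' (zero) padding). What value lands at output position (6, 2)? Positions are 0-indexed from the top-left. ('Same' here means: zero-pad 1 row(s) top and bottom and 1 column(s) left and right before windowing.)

4

The receptive field on the zero-padded input at this output position is [3 5 3 / 1 1 2 / 0 0 0]. Elementwise product with the kernel and sum: 3·1 + 5·-1 + 3·1 + 1·1 + 2·1 + 0·-2.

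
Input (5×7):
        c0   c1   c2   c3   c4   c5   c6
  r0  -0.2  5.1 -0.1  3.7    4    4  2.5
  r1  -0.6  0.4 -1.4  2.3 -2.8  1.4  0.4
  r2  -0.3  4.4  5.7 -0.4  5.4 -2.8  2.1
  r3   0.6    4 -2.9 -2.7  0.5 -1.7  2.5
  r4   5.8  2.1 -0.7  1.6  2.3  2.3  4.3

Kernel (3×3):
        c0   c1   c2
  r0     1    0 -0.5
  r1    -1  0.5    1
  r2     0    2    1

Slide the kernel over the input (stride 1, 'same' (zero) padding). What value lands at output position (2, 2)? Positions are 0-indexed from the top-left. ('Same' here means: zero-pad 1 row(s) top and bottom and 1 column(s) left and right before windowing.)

The receptive field on the zero-padded input at this output position is [0.4 -1.4 2.3 / 4.4 5.7 -0.4 / 4 -2.9 -2.7]. Elementwise product with the kernel and sum: 0.4·1 + 2.3·-0.5 + 4.4·-1 + 5.7·0.5 + -0.4·1 + -2.9·2 + -2.7·1.

-11.2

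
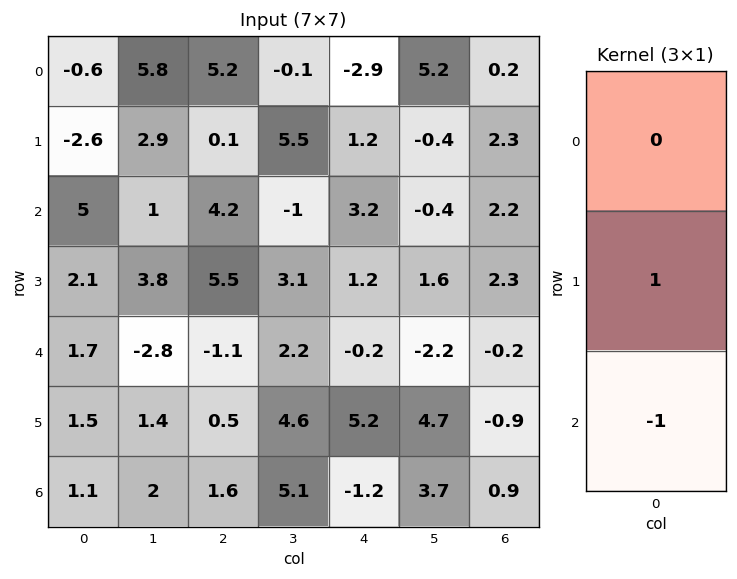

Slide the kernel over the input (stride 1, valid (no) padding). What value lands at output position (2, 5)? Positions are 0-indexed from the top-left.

3.8

The receptive field on the input at this output position is [-0.4 / 1.6 / -2.2]. Elementwise product with the kernel and sum: 1.6·1 + -2.2·-1.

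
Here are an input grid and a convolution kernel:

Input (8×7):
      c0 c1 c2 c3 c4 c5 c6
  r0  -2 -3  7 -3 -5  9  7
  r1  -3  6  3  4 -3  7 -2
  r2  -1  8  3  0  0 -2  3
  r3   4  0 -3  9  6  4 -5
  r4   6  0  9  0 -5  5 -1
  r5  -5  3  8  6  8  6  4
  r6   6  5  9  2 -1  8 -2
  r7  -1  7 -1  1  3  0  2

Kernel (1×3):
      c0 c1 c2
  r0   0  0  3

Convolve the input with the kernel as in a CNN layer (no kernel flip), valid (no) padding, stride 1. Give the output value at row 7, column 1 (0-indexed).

3

The receptive field on the input at this output position is [7 -1 1]. Elementwise product with the kernel and sum: 1·3.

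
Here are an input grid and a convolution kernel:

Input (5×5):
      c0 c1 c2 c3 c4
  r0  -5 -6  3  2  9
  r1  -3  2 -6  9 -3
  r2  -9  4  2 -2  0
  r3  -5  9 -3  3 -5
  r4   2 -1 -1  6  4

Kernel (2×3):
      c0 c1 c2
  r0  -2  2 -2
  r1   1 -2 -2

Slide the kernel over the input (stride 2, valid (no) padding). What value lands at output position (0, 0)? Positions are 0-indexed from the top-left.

The receptive field on the input at this output position is [-5 -6 3 / -3 2 -6]. Elementwise product with the kernel and sum: -5·-2 + -6·2 + 3·-2 + -3·1 + 2·-2 + -6·-2.

-3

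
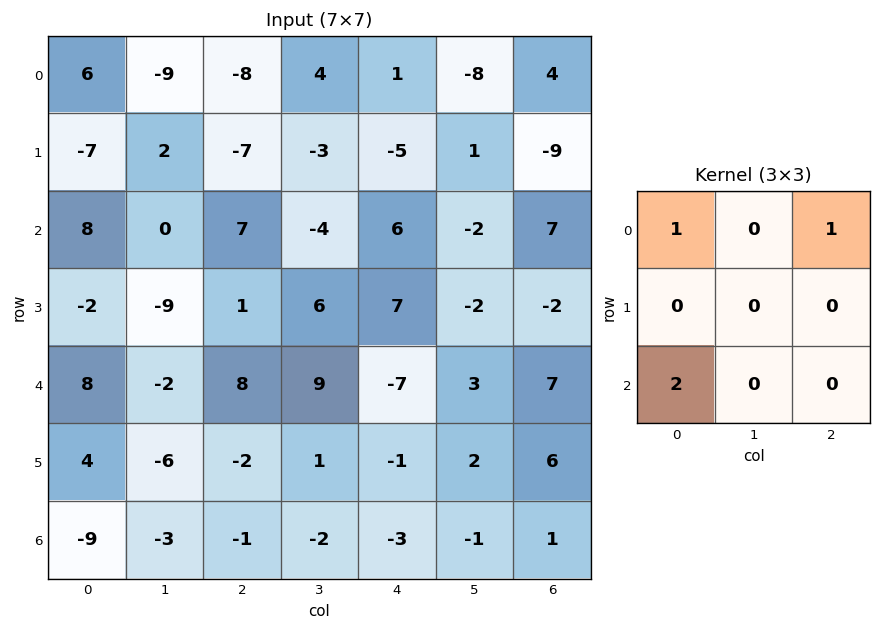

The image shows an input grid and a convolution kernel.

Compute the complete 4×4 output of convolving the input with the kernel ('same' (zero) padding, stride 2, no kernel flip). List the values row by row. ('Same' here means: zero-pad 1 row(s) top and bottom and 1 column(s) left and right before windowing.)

0 4 -6 2
2 -19 10 -3
-9 -15 6 2
-6 -5 3 2

Output[0,0]: The receptive field on the zero-padded input at this output position is [0 0 0 / 0 6 -9 / 0 -7 2]. Elementwise product with the kernel and sum: 0·1 + 0·1 + 0·2.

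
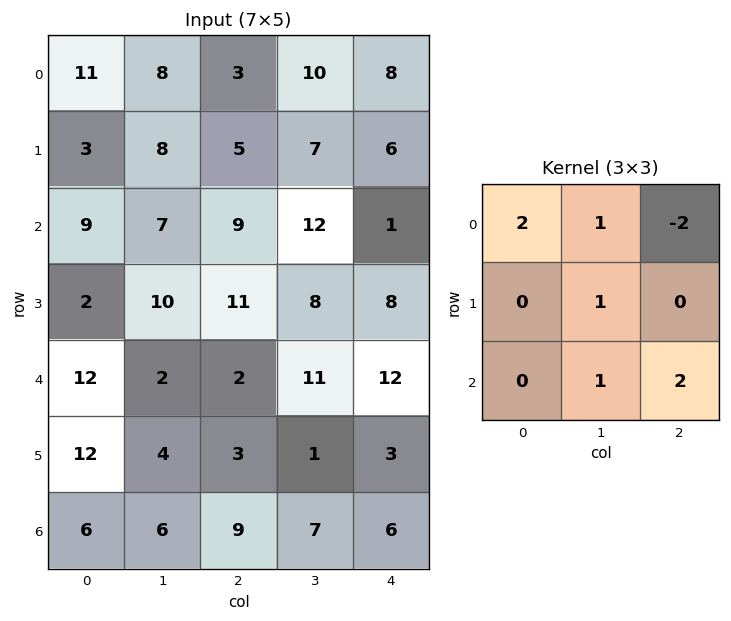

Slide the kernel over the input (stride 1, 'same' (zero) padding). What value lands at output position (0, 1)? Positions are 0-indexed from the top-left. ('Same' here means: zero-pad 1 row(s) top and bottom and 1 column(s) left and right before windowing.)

26

The receptive field on the zero-padded input at this output position is [0 0 0 / 11 8 3 / 3 8 5]. Elementwise product with the kernel and sum: 0·2 + 0·1 + 0·-2 + 8·1 + 8·1 + 5·2.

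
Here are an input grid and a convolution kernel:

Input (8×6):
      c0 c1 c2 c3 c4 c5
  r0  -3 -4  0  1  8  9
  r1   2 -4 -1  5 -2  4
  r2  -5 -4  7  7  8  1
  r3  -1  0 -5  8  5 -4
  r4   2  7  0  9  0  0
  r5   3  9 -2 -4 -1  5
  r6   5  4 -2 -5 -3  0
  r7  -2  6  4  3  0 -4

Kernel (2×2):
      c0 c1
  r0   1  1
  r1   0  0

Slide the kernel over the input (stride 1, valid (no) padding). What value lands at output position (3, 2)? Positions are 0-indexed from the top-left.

3

The receptive field on the input at this output position is [-5 8 / 0 9]. Elementwise product with the kernel and sum: -5·1 + 8·1.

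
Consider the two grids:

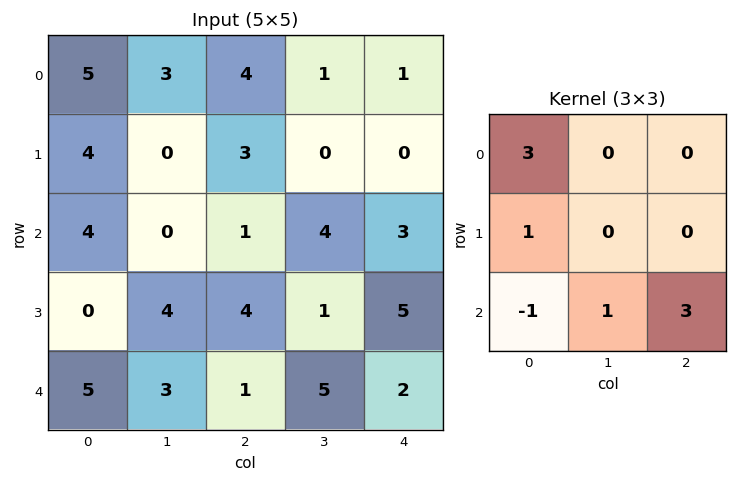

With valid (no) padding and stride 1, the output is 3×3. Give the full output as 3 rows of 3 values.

18 22 27
32 3 22
13 17 17

Output[0,0]: The receptive field on the input at this output position is [5 3 4 / 4 0 3 / 4 0 1]. Elementwise product with the kernel and sum: 5·3 + 4·1 + 4·-1 + 0·1 + 1·3.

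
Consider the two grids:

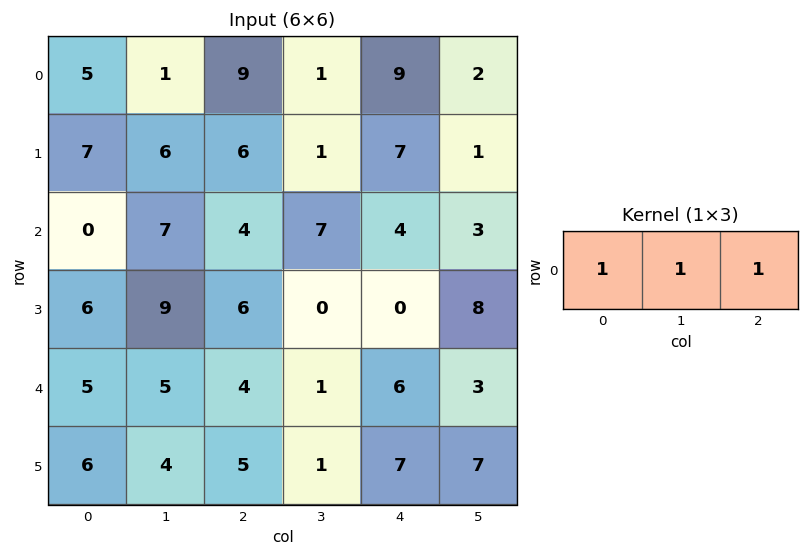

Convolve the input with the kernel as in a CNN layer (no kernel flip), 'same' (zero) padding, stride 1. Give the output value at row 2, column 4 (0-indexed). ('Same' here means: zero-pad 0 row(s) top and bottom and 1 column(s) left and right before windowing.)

14

The receptive field on the zero-padded input at this output position is [7 4 3]. Elementwise product with the kernel and sum: 7·1 + 4·1 + 3·1.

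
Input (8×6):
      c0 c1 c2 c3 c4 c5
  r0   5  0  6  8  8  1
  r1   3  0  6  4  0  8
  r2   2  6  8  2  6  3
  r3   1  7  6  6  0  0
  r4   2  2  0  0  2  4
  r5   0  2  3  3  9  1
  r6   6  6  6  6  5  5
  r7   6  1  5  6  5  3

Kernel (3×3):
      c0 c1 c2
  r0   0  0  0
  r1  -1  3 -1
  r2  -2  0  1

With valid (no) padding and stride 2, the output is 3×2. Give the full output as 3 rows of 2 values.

Output[0,0]: The receptive field on the input at this output position is [5 0 6 / 3 0 6 / 2 6 8]. Elementwise product with the kernel and sum: 3·-1 + 0·3 + 6·-1 + 2·-2 + 8·1.

-5 -4
10 14
-3 -10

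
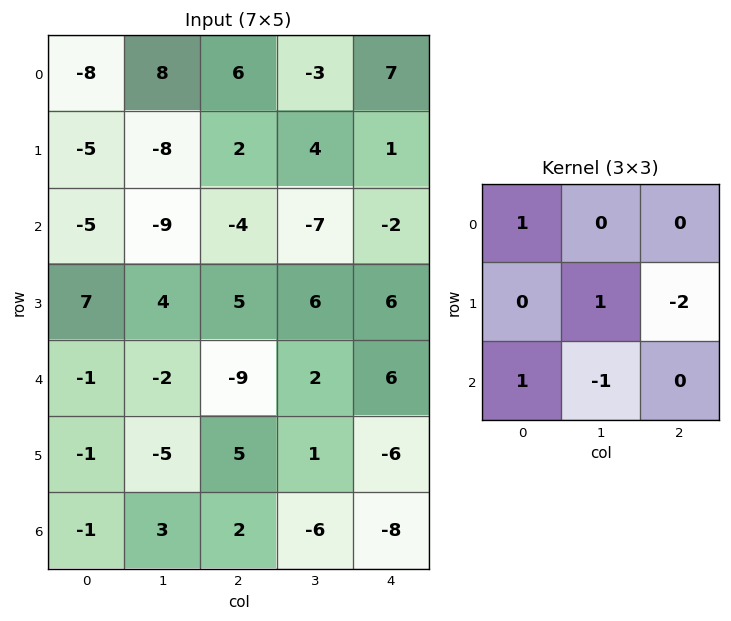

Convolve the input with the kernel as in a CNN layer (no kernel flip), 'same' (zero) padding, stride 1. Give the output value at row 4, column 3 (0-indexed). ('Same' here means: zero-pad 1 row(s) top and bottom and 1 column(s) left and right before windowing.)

The receptive field on the zero-padded input at this output position is [5 6 6 / -9 2 6 / 5 1 -6]. Elementwise product with the kernel and sum: 5·1 + 2·1 + 6·-2 + 5·1 + 1·-1.

-1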